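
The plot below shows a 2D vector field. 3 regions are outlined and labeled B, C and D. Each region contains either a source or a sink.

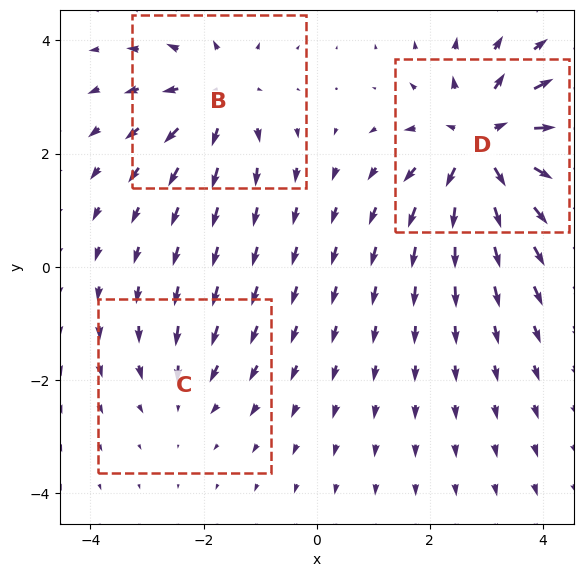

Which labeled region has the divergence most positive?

Divergence at each region's feature centre — B: about +3, C: about -2, D: about +5. Region D is most positive.

D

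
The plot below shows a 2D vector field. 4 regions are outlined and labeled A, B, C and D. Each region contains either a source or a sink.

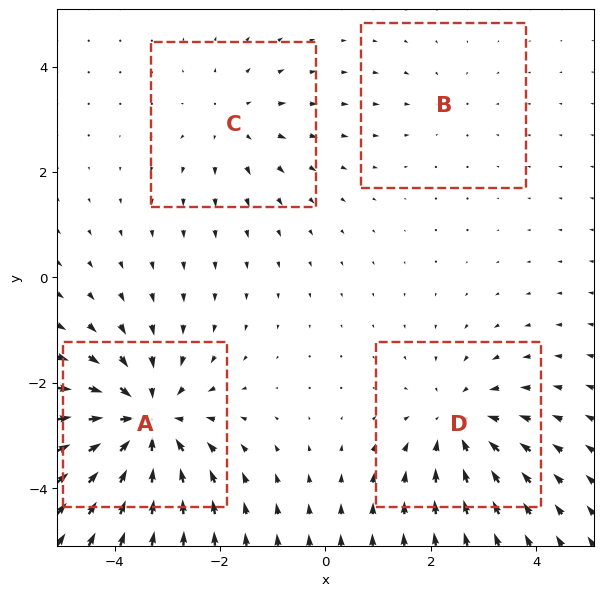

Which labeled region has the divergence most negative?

A

Divergence at each region's feature centre — A: about -6, B: about -2, C: about +3, D: about -4. Region A is most negative.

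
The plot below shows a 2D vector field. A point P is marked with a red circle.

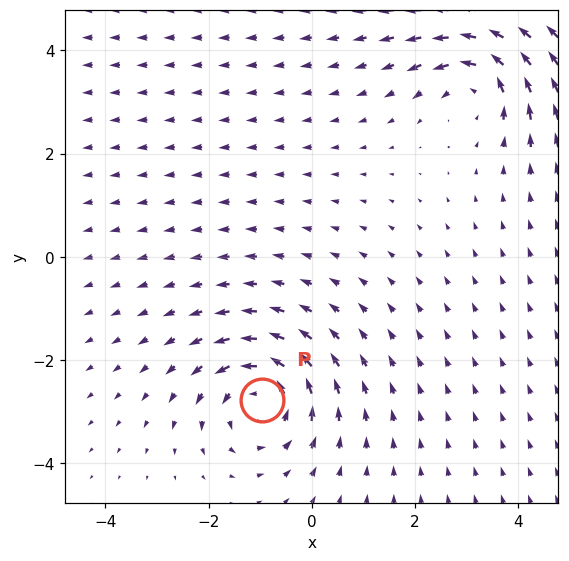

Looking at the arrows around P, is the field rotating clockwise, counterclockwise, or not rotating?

Near P at (-1.0, -2.8) the arrows circulate counterclockwise. The curl (z-component) there is about +4; positive curl means counterclockwise rotation.

counterclockwise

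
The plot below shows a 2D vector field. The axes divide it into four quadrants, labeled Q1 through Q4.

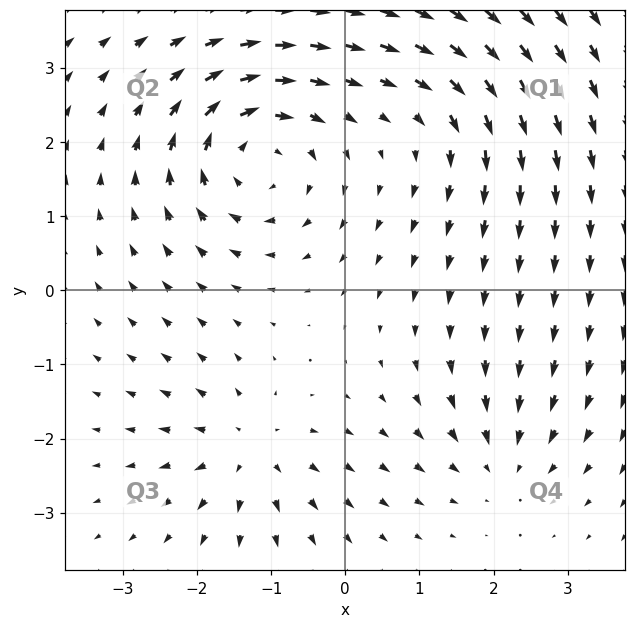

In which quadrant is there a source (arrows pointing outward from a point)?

Q3

The source sits at approximately (-1.3, -2.2), which lies in quadrant Q3. The divergence there is about +4, positive as expected for a source.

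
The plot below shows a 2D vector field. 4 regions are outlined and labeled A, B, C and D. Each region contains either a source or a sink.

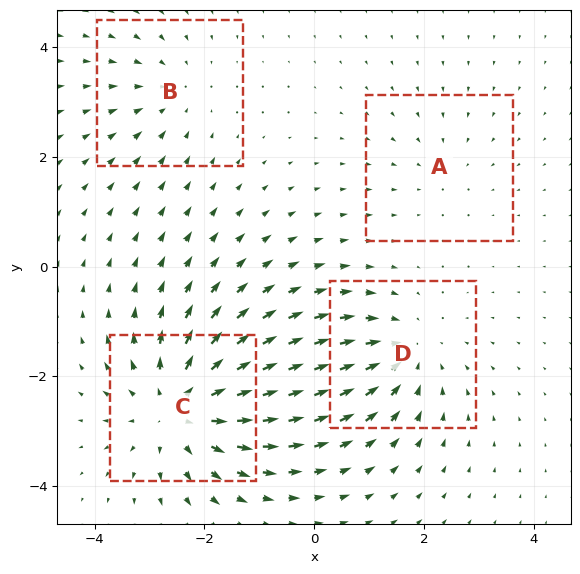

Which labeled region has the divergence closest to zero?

A

Divergence at each region's feature centre — A: about -2, B: about -3, C: about +6, D: about -4. Region A is closest to zero.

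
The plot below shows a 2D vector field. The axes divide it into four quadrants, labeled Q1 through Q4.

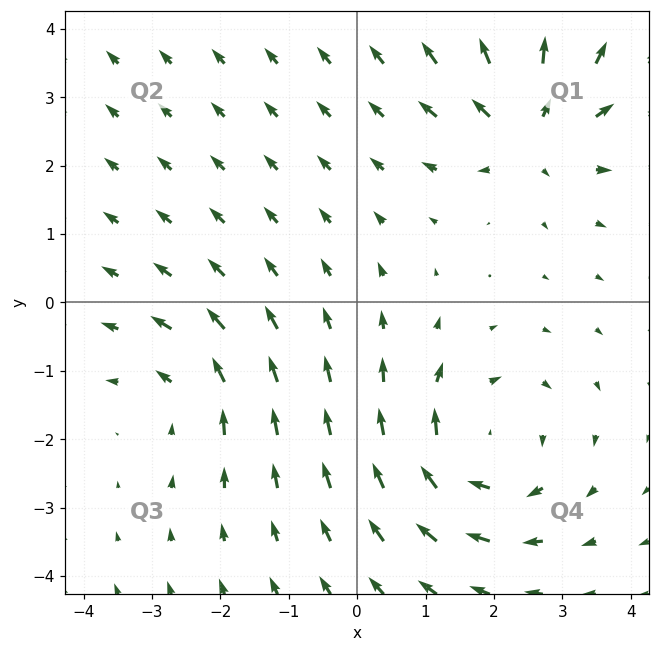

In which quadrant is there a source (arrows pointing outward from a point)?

The source sits at approximately (2.5, 2.5), which lies in quadrant Q1. The divergence there is about +5, positive as expected for a source.

Q1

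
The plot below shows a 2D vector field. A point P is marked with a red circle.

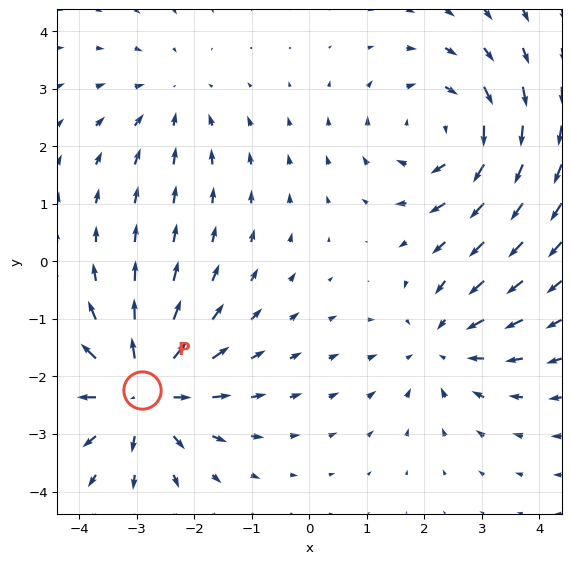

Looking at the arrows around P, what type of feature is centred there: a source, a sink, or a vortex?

source

At P (-2.9, -2.2) the arrows spread outward. Divergence about +6, curl ≈0 — positive divergence with near-zero curl is a source.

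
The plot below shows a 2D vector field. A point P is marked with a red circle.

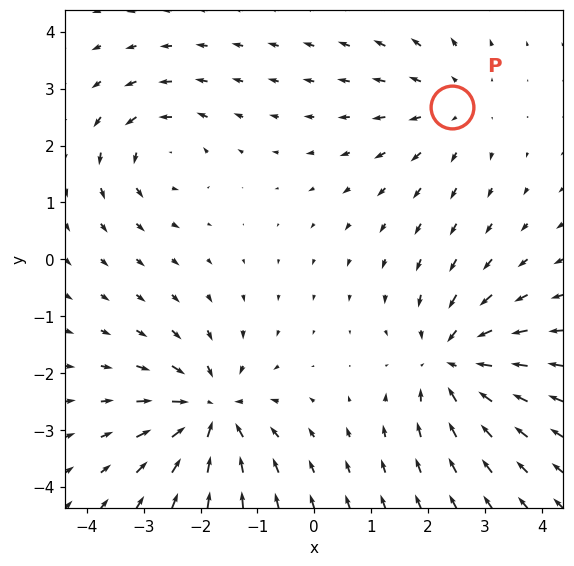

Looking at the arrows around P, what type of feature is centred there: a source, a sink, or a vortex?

At P (2.4, 2.7) the arrows spread outward. Divergence about +2, curl ≈0 — positive divergence with near-zero curl is a source.

source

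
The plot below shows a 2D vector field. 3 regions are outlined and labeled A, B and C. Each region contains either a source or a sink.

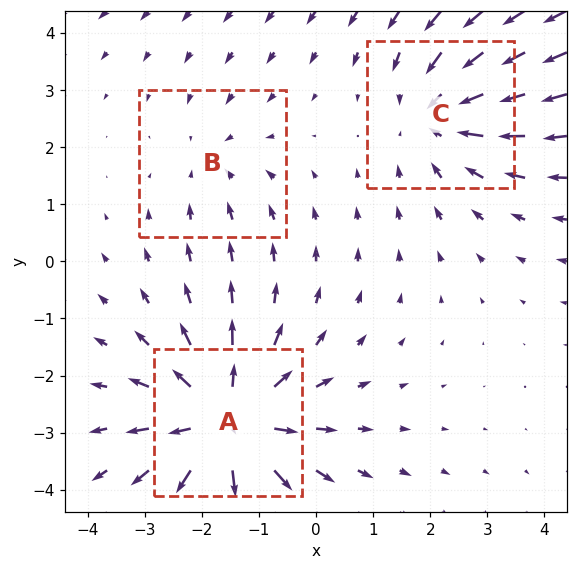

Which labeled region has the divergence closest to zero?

B

Divergence at each region's feature centre — A: about +4, B: about -2, C: about -3. Region B is closest to zero.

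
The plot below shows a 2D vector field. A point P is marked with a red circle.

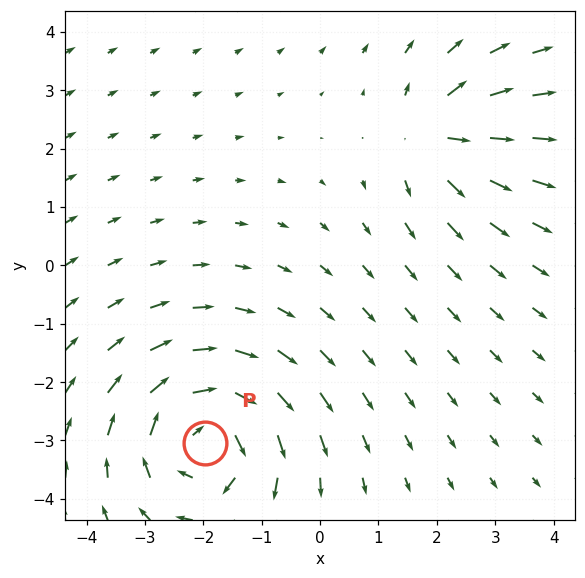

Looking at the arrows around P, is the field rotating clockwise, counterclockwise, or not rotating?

clockwise

Near P at (-2.0, -3.0) the arrows circulate clockwise. The curl (z-component) there is about -5; negative curl means clockwise rotation.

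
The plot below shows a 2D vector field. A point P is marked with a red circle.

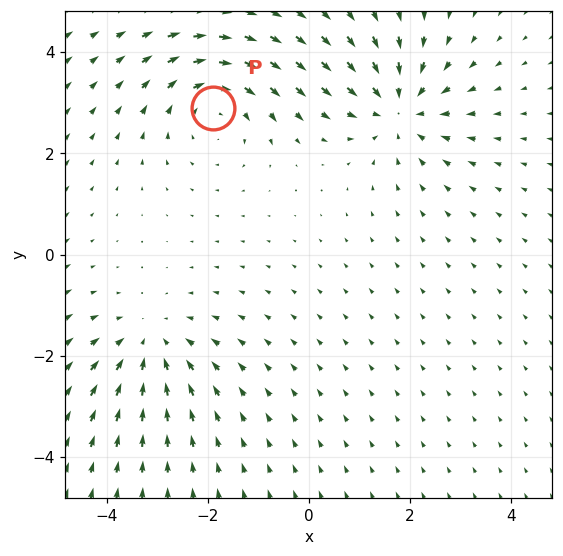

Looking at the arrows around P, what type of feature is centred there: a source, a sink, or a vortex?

vortex

At P (-1.9, 2.9) the arrows circulate clockwise. Divergence ≈0, curl about -4 — near-zero divergence with nonzero curl is a vortex.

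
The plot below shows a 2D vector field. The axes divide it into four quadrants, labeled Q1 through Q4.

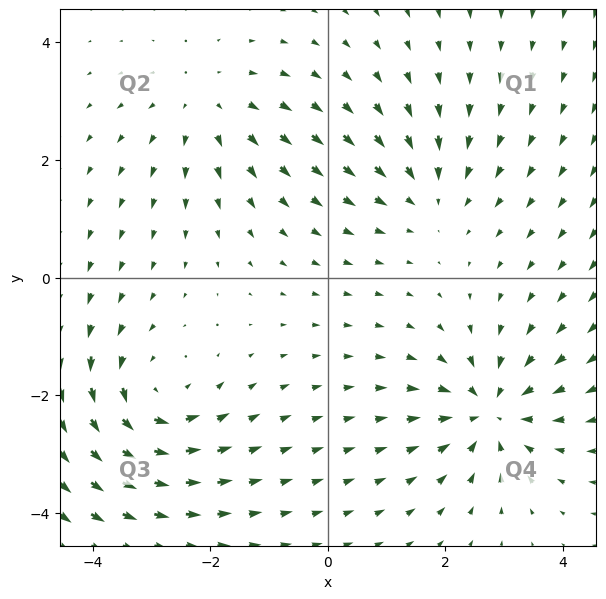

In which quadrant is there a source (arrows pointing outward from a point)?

Q2

The source sits at approximately (-2.0, 2.9), which lies in quadrant Q2. The divergence there is about +3, positive as expected for a source.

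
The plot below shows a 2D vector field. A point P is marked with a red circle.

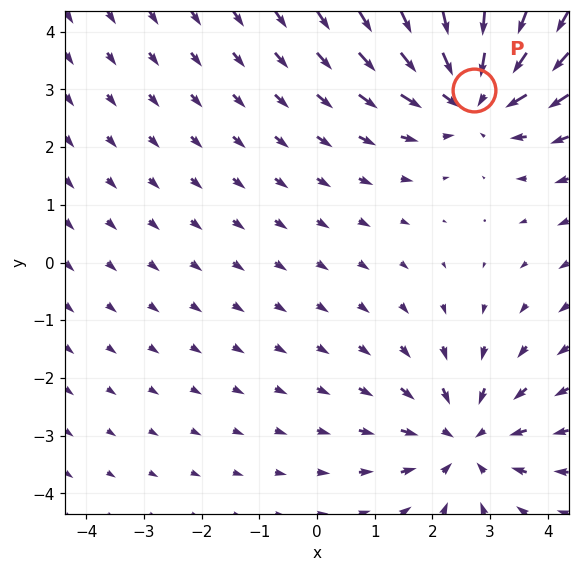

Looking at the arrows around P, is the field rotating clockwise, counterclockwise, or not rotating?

not rotating

Near P at (2.7, 3.0) the arrows show no circulation. The curl there is ≈0.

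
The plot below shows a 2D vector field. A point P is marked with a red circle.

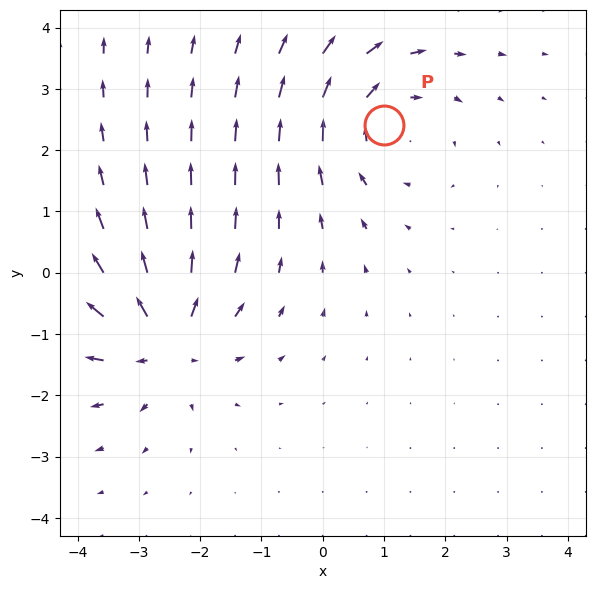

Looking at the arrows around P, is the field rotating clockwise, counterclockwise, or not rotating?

clockwise

Near P at (1.0, 2.4) the arrows circulate clockwise. The curl (z-component) there is about -2; negative curl means clockwise rotation.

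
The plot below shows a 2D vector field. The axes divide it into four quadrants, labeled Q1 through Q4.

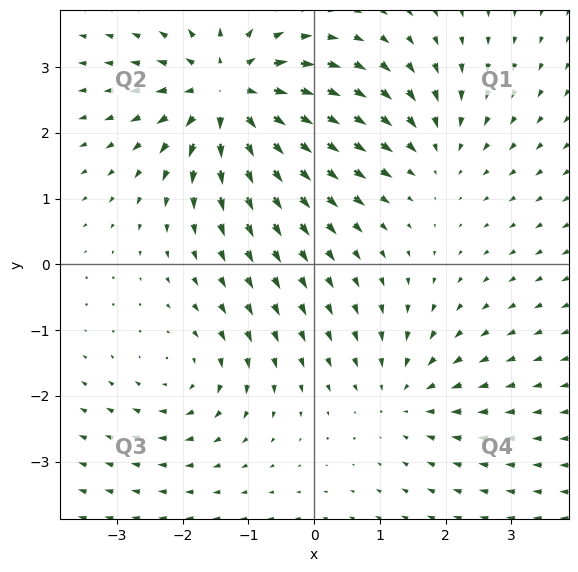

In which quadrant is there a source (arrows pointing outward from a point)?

Q2

The source sits at approximately (-1.3, 2.6), which lies in quadrant Q2. The divergence there is about +6, positive as expected for a source.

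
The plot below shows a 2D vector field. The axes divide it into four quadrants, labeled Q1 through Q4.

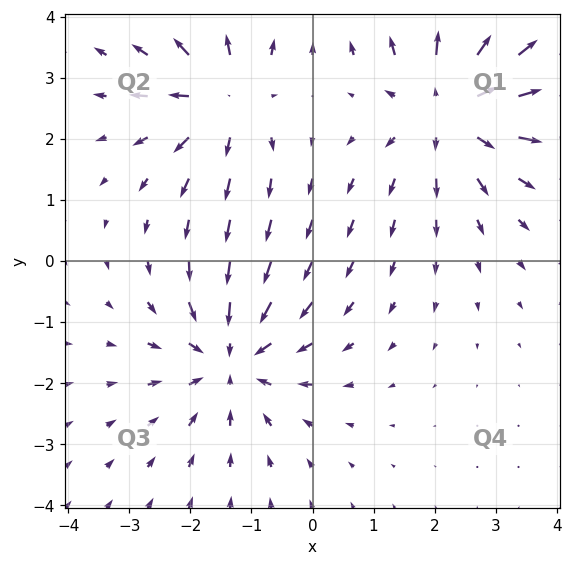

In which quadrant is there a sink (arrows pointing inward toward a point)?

Q3

The sink sits at approximately (-1.3, -1.6), which lies in quadrant Q3. The divergence there is about -4, negative as expected for a sink.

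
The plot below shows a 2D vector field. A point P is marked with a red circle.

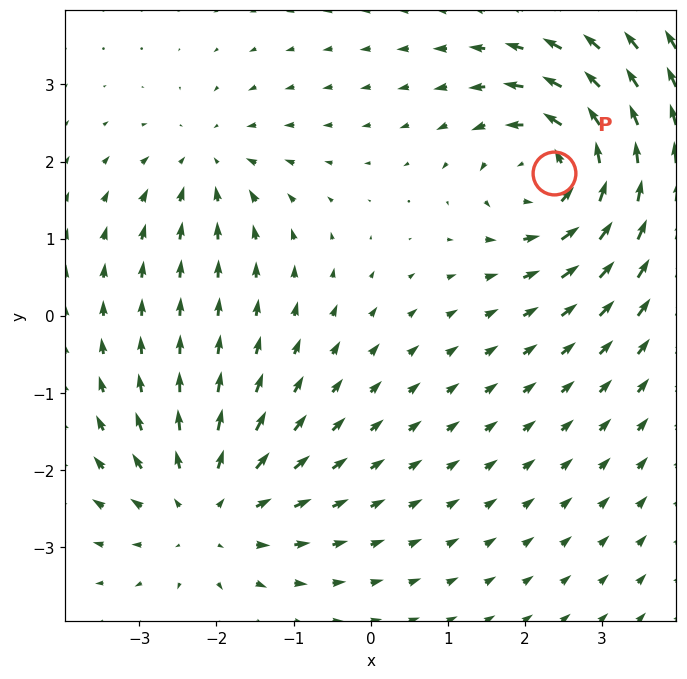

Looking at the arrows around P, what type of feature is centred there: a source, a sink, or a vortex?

At P (2.4, 1.9) the arrows circulate counterclockwise. Divergence ≈0, curl about +6 — near-zero divergence with nonzero curl is a vortex.

vortex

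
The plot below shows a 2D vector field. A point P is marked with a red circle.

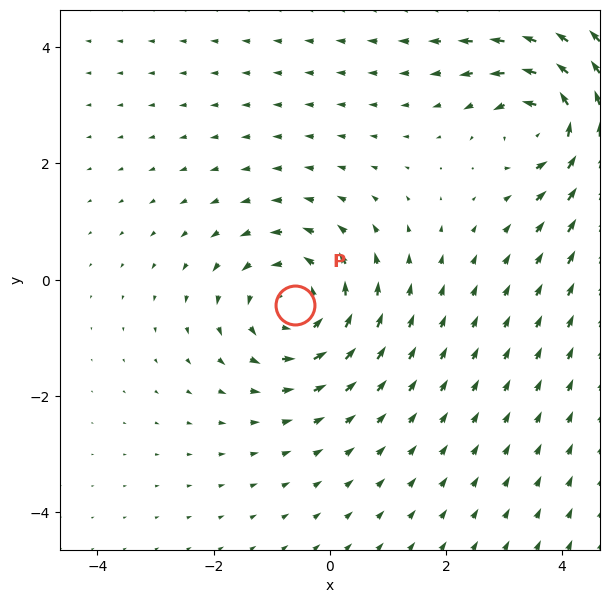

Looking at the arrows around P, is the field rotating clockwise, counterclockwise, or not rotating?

counterclockwise

Near P at (-0.6, -0.4) the arrows circulate counterclockwise. The curl (z-component) there is about +4; positive curl means counterclockwise rotation.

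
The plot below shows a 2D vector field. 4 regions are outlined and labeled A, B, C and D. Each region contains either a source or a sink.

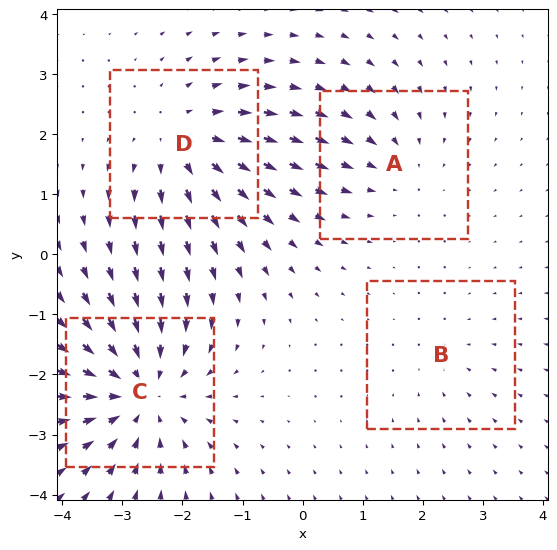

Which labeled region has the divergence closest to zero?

Divergence at each region's feature centre — A: about -3, B: about -2, C: about -5, D: about +4. Region B is closest to zero.

B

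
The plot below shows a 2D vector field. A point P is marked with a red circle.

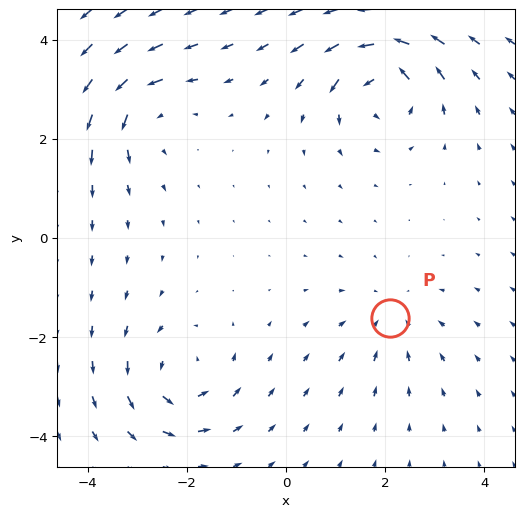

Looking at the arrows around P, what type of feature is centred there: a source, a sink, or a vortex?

At P (2.1, -1.6) the arrows converge inward. Divergence about -2, curl ≈0 — negative divergence with near-zero curl is a sink.

sink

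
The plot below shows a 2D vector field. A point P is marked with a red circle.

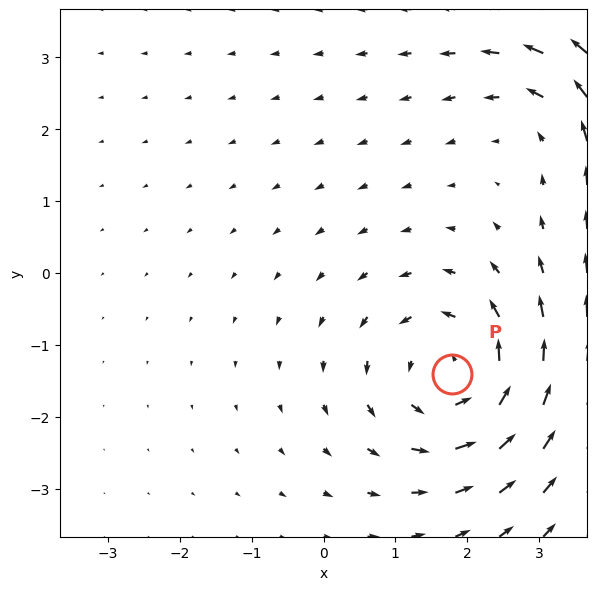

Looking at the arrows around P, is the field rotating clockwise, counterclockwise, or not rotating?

counterclockwise

Near P at (1.8, -1.4) the arrows circulate counterclockwise. The curl (z-component) there is about +5; positive curl means counterclockwise rotation.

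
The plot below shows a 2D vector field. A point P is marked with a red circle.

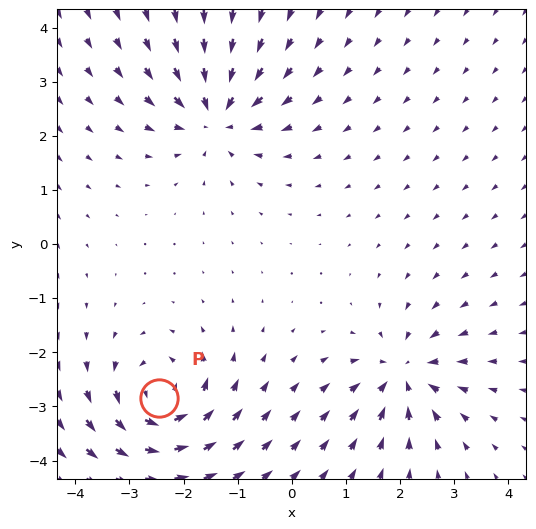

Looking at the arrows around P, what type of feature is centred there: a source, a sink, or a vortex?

At P (-2.5, -2.8) the arrows circulate counterclockwise. Divergence ≈0, curl about +7 — near-zero divergence with nonzero curl is a vortex.

vortex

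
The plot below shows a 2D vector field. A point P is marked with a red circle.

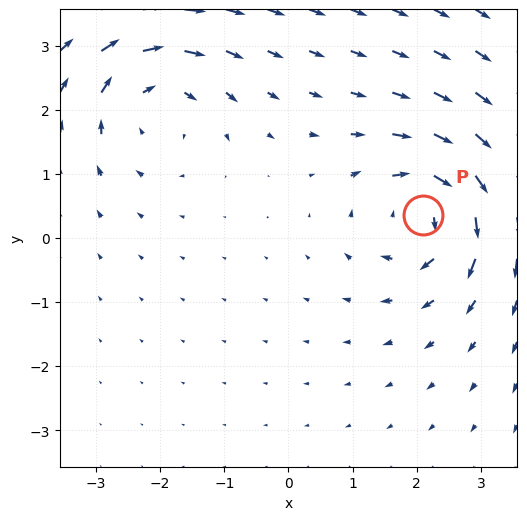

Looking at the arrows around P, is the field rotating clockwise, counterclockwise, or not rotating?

Near P at (2.1, 0.4) the arrows circulate clockwise. The curl (z-component) there is about -7; negative curl means clockwise rotation.

clockwise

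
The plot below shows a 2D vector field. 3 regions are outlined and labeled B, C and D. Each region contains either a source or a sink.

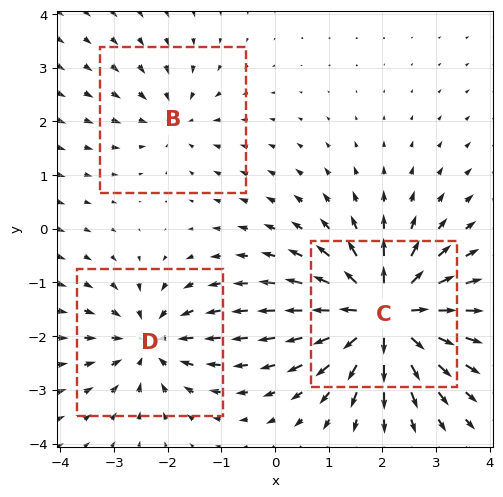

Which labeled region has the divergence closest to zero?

B

Divergence at each region's feature centre — B: about -3, C: about +7, D: about -4. Region B is closest to zero.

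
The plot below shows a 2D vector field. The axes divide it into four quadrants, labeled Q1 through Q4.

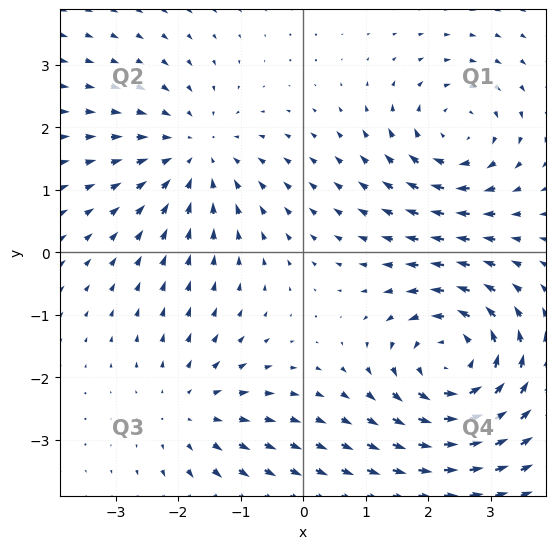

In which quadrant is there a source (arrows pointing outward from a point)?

Q3

The source sits at approximately (-1.8, -2.5), which lies in quadrant Q3. The divergence there is about +3, positive as expected for a source.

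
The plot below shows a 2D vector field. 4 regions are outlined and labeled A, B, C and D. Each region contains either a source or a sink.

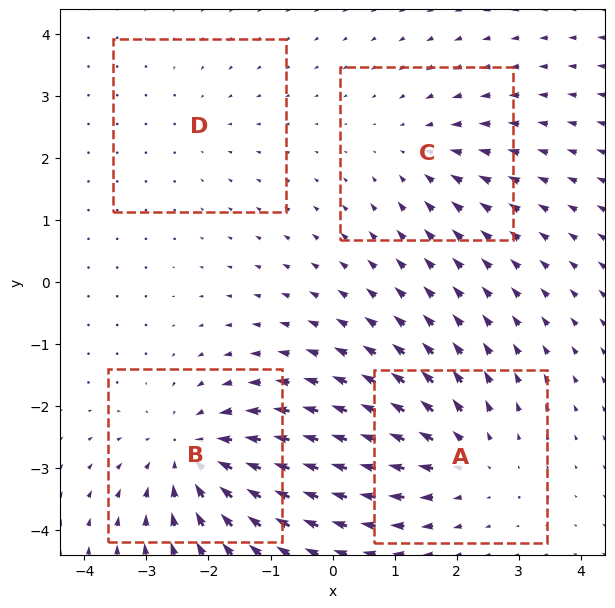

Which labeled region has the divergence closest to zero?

D

Divergence at each region's feature centre — A: about +4, B: about -5, C: about -3, D: about -2. Region D is closest to zero.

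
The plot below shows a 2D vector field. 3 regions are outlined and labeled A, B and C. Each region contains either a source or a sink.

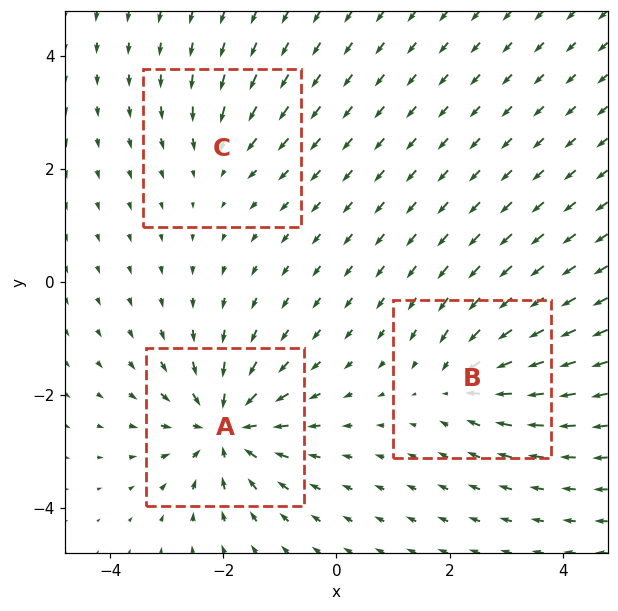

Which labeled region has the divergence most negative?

A

Divergence at each region's feature centre — A: about -5, B: about -3, C: about -2. Region A is most negative.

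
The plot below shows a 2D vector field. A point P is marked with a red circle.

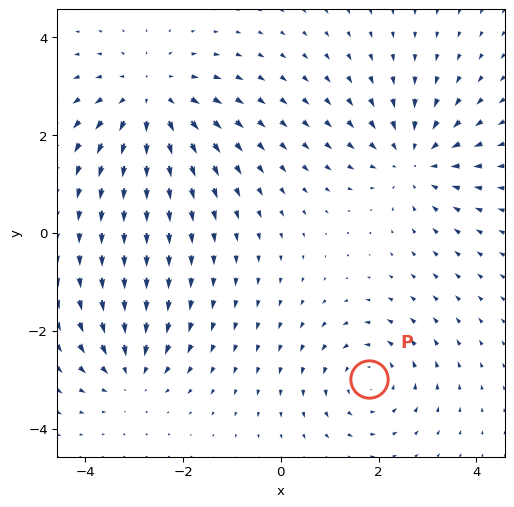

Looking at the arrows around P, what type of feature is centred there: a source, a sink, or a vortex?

At P (1.8, -3.0) the arrows circulate counterclockwise. Divergence ≈0, curl about +4 — near-zero divergence with nonzero curl is a vortex.

vortex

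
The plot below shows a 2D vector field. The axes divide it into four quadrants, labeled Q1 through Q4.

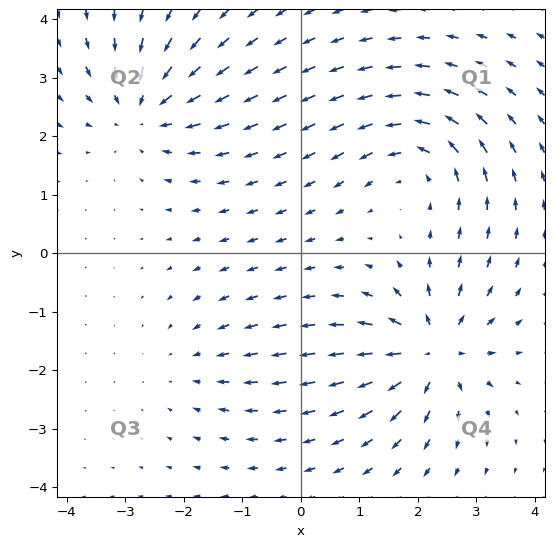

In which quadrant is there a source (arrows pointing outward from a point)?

The source sits at approximately (2.3, -1.7), which lies in quadrant Q4. The divergence there is about +7, positive as expected for a source.

Q4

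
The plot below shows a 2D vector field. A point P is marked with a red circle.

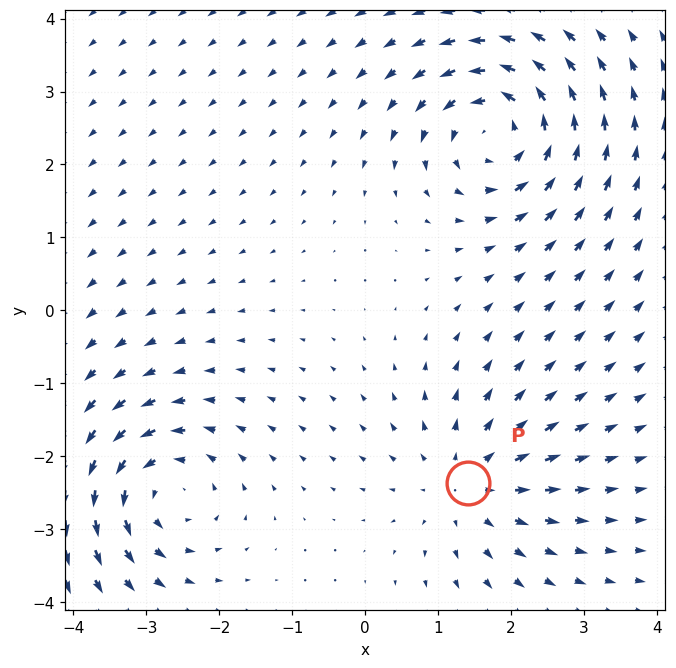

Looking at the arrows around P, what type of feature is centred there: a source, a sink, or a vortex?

source

At P (1.4, -2.4) the arrows spread outward. Divergence about +4, curl ≈0 — positive divergence with near-zero curl is a source.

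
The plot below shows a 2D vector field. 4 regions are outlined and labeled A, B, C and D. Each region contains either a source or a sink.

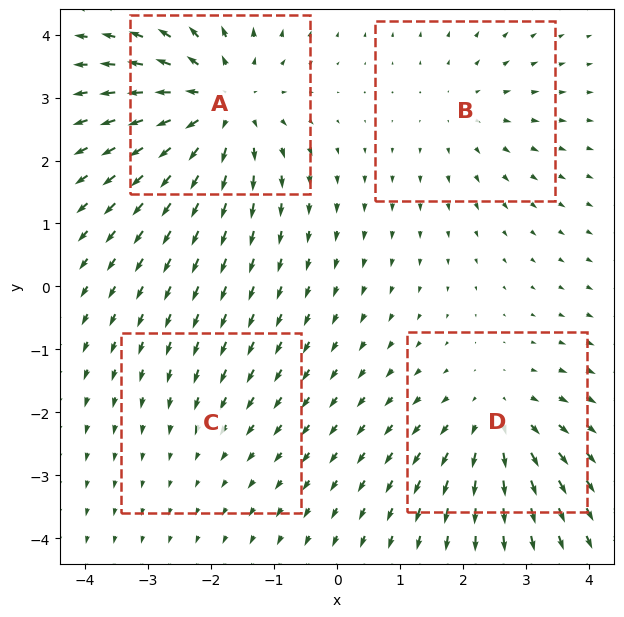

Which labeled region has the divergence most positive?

Divergence at each region's feature centre — A: about +6, B: about +3, C: about -2, D: about +4. Region A is most positive.

A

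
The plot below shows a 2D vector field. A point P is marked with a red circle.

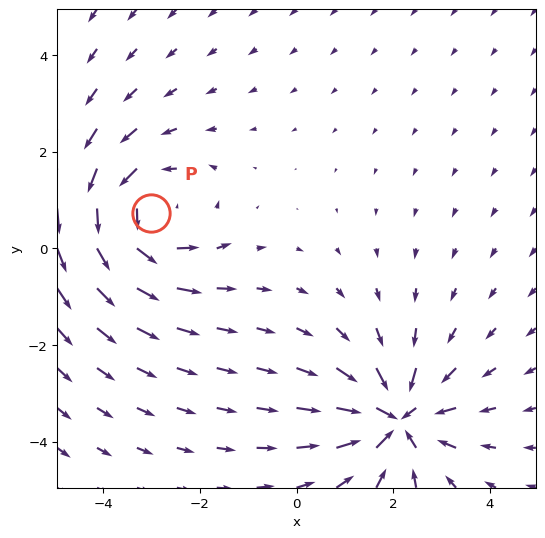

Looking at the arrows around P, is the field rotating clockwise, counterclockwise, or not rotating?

counterclockwise

Near P at (-3.0, 0.7) the arrows circulate counterclockwise. The curl (z-component) there is about +3; positive curl means counterclockwise rotation.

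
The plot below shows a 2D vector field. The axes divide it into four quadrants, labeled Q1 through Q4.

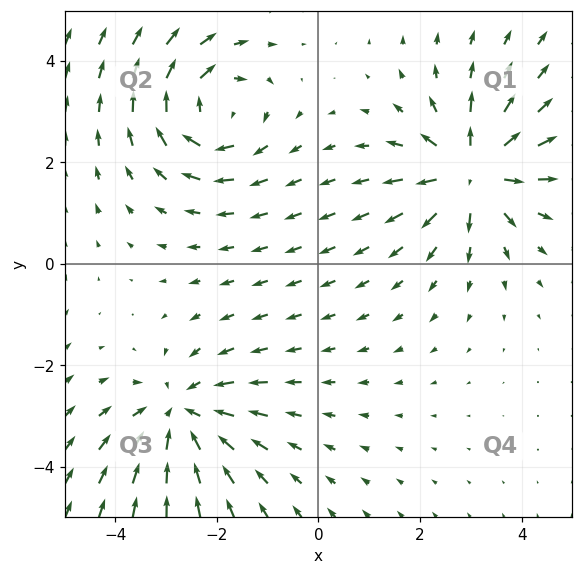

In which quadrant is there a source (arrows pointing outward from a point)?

The source sits at approximately (3.0, 1.8), which lies in quadrant Q1. The divergence there is about +5, positive as expected for a source.

Q1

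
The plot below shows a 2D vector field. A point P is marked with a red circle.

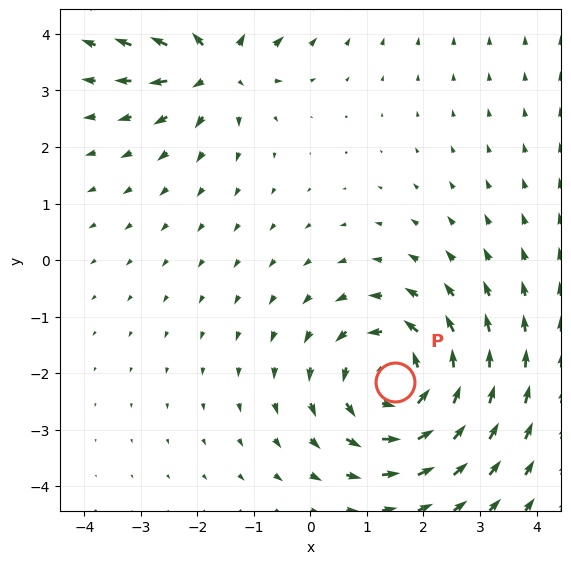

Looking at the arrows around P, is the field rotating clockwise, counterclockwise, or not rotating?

Near P at (1.5, -2.2) the arrows circulate counterclockwise. The curl (z-component) there is about +4; positive curl means counterclockwise rotation.

counterclockwise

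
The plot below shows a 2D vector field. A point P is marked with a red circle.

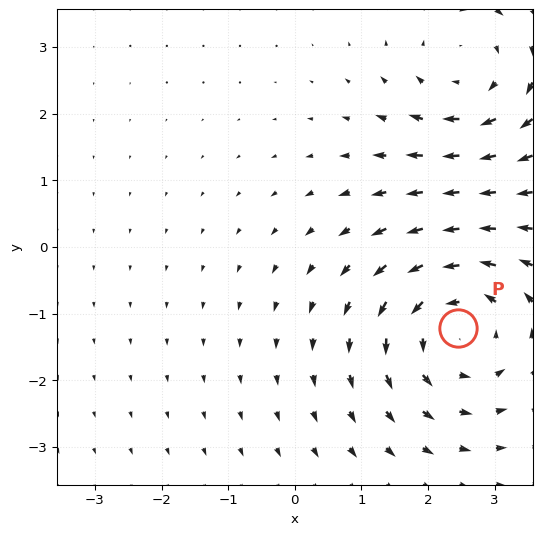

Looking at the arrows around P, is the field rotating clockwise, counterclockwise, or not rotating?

counterclockwise

Near P at (2.4, -1.2) the arrows circulate counterclockwise. The curl (z-component) there is about +3; positive curl means counterclockwise rotation.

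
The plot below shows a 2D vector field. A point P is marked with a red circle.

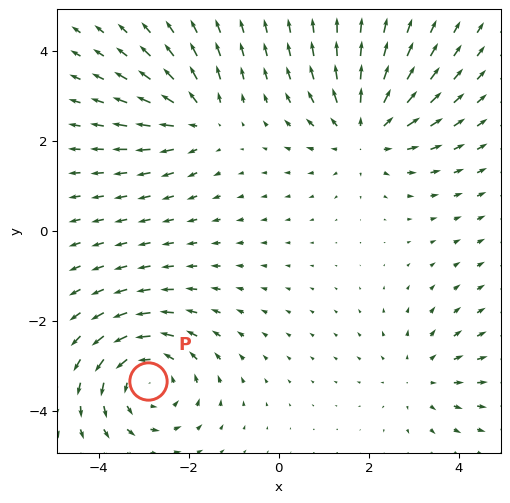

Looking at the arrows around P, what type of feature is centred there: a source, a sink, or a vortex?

At P (-2.9, -3.3) the arrows circulate counterclockwise. Divergence ≈0, curl about +4 — near-zero divergence with nonzero curl is a vortex.

vortex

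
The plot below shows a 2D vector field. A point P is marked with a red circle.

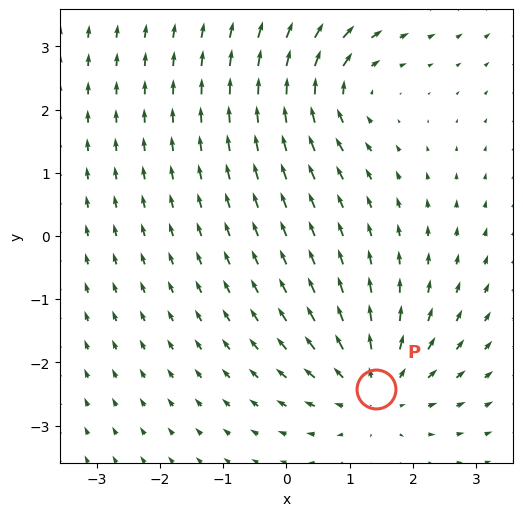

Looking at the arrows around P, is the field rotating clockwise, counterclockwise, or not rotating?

not rotating

Near P at (1.4, -2.4) the arrows show no circulation. The curl there is ≈0.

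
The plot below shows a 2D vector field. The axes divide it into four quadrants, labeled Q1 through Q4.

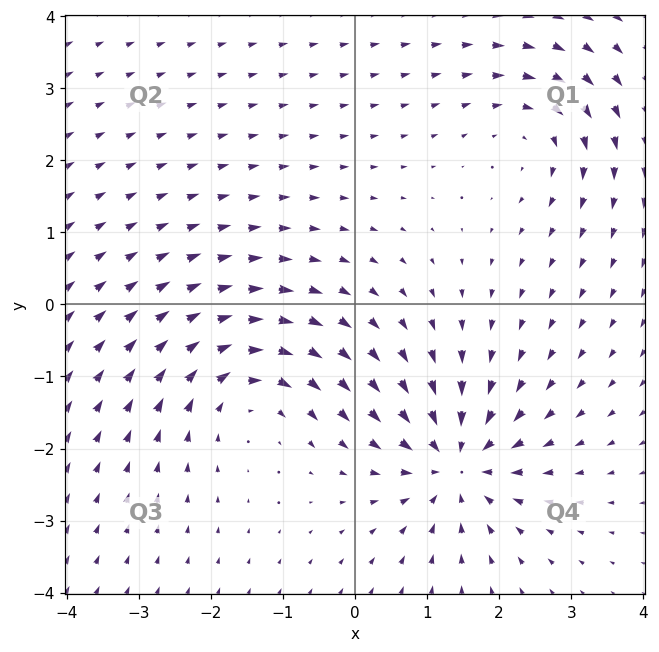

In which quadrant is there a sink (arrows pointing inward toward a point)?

The sink sits at approximately (1.4, -2.2), which lies in quadrant Q4. The divergence there is about -6, negative as expected for a sink.

Q4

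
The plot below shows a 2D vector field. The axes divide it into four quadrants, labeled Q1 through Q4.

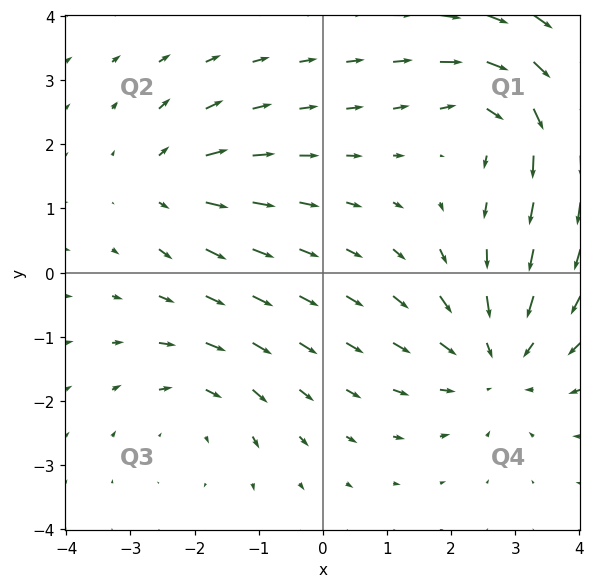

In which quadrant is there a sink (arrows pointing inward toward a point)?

Q4

The sink sits at approximately (2.7, -1.4), which lies in quadrant Q4. The divergence there is about -4, negative as expected for a sink.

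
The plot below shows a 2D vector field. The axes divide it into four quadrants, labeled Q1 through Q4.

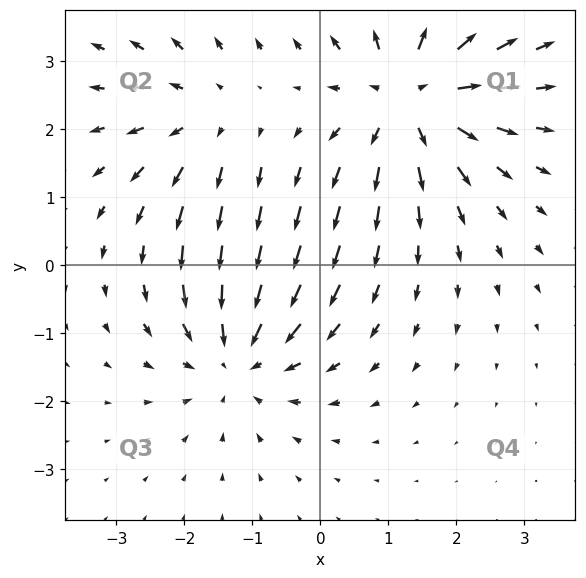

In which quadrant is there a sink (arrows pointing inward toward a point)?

The sink sits at approximately (-1.2, -1.3), which lies in quadrant Q3. The divergence there is about -3, negative as expected for a sink.

Q3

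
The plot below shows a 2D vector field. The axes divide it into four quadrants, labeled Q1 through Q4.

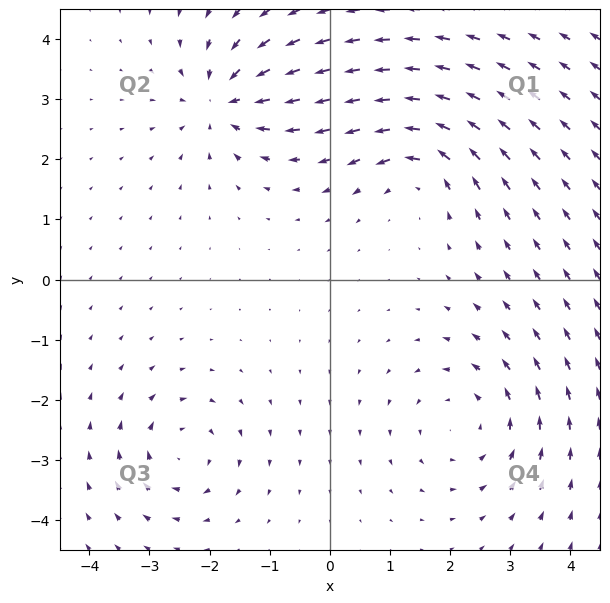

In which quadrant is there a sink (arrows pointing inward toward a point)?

The sink sits at approximately (-1.8, 3.0), which lies in quadrant Q2. The divergence there is about -5, negative as expected for a sink.

Q2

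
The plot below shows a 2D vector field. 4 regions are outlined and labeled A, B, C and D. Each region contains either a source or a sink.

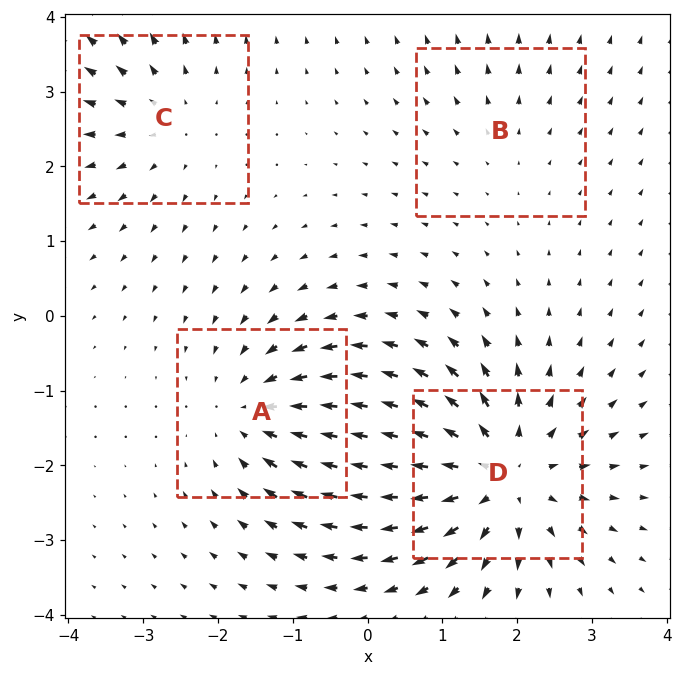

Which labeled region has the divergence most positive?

Divergence at each region's feature centre — A: about -4, B: about +2, C: about +3, D: about +6. Region D is most positive.

D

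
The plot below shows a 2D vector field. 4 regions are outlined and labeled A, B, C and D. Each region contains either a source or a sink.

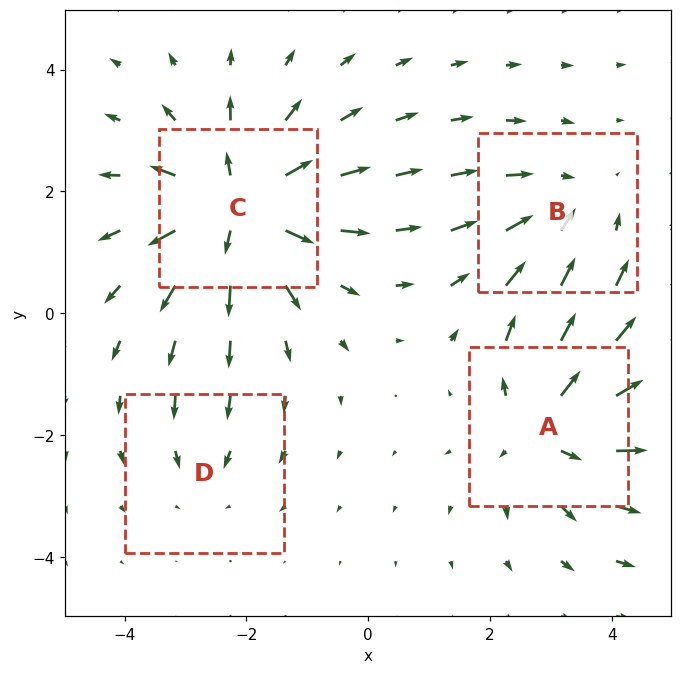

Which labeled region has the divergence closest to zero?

Divergence at each region's feature centre — A: about +5, B: about -3, C: about +7, D: about -2. Region D is closest to zero.

D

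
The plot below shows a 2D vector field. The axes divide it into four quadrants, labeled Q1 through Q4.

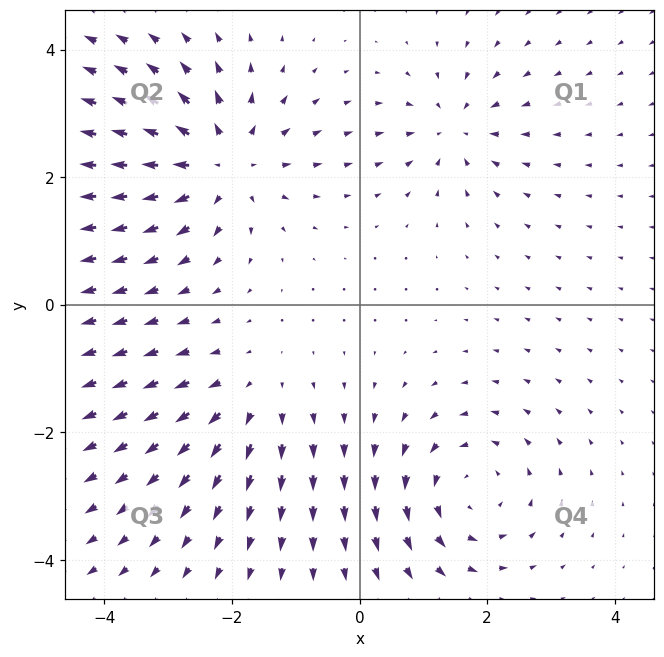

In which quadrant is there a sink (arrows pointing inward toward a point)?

Q1

The sink sits at approximately (1.5, 2.8), which lies in quadrant Q1. The divergence there is about -4, negative as expected for a sink.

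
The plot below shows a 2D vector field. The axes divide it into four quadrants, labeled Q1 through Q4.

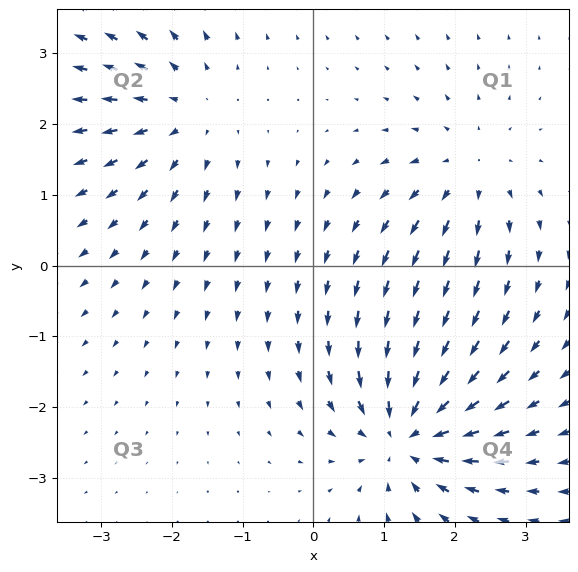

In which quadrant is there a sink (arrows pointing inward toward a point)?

Q4

The sink sits at approximately (1.3, -2.4), which lies in quadrant Q4. The divergence there is about -6, negative as expected for a sink.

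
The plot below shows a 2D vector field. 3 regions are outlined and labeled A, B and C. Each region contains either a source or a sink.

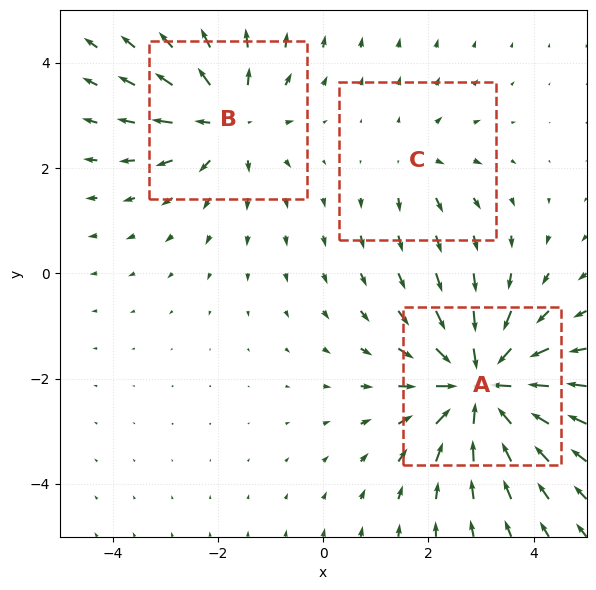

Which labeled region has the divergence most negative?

Divergence at each region's feature centre — A: about -5, B: about +3, C: about +2. Region A is most negative.

A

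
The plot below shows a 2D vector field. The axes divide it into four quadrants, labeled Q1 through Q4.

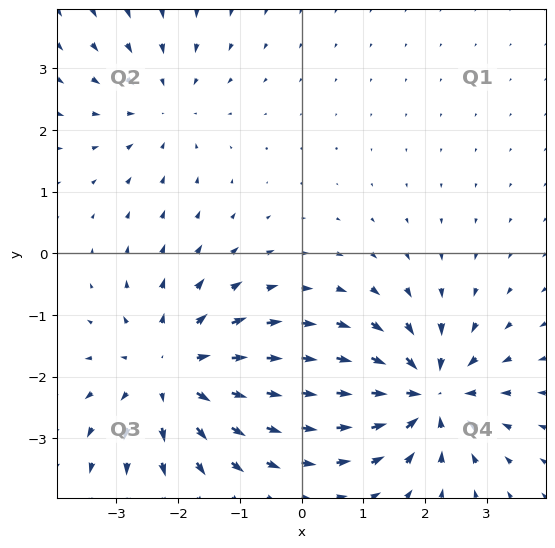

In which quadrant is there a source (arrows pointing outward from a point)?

Q3

The source sits at approximately (-2.1, -1.9), which lies in quadrant Q3. The divergence there is about +4, positive as expected for a source.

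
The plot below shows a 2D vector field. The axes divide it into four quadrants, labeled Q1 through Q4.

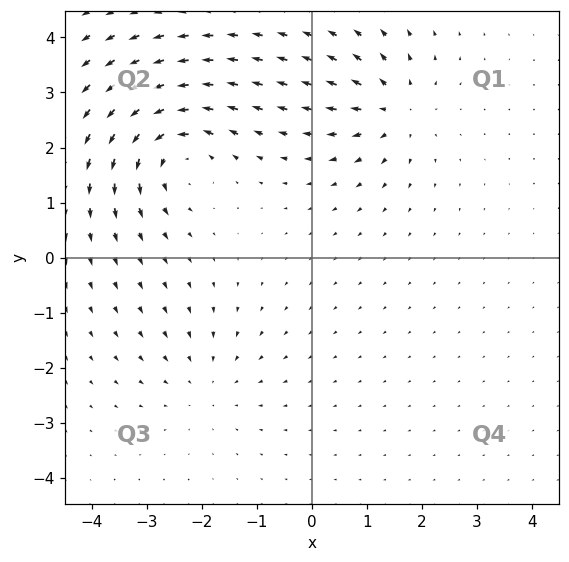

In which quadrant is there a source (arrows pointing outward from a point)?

The source sits at approximately (1.5, 2.7), which lies in quadrant Q1. The divergence there is about +4, positive as expected for a source.

Q1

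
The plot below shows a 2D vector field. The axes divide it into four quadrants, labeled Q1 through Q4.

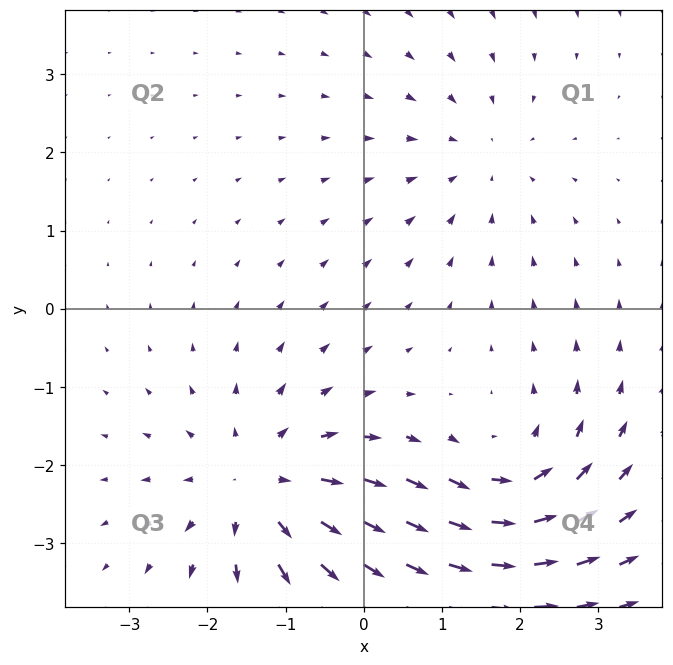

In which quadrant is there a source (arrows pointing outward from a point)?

The source sits at approximately (-1.3, -2.3), which lies in quadrant Q3. The divergence there is about +5, positive as expected for a source.

Q3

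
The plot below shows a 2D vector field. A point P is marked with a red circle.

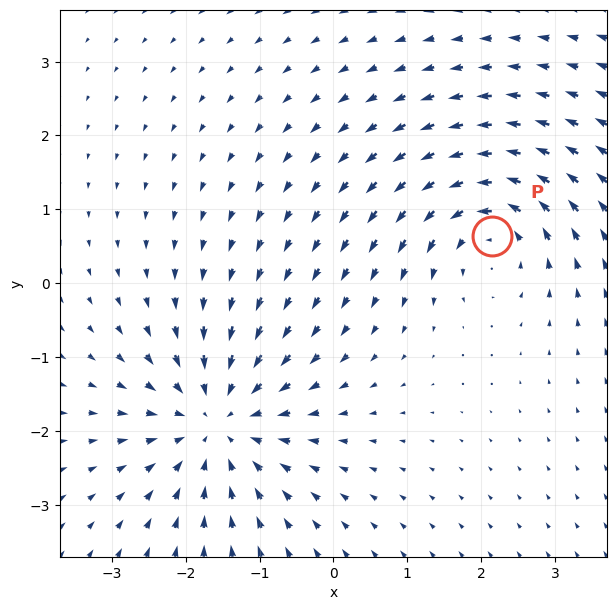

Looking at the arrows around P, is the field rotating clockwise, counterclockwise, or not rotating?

counterclockwise

Near P at (2.1, 0.6) the arrows circulate counterclockwise. The curl (z-component) there is about +5; positive curl means counterclockwise rotation.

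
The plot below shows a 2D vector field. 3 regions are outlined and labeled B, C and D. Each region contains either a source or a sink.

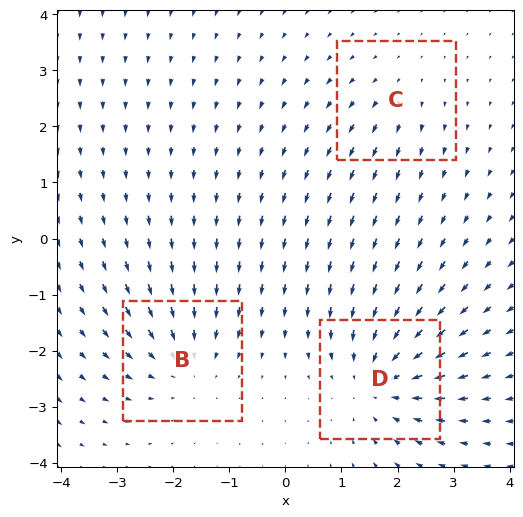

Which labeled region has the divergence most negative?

D

Divergence at each region's feature centre — B: about -3, C: about +2, D: about -4. Region D is most negative.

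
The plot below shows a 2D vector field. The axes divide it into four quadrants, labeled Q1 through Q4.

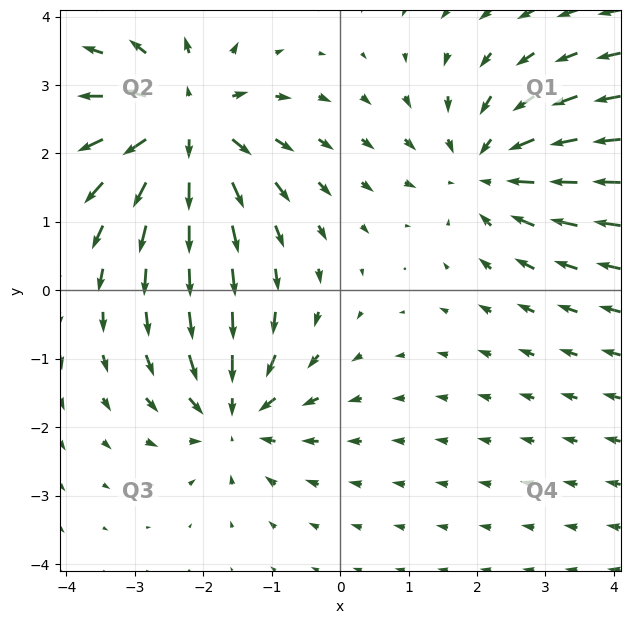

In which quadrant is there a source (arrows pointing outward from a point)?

Q2

The source sits at approximately (-2.3, 2.4), which lies in quadrant Q2. The divergence there is about +4, positive as expected for a source.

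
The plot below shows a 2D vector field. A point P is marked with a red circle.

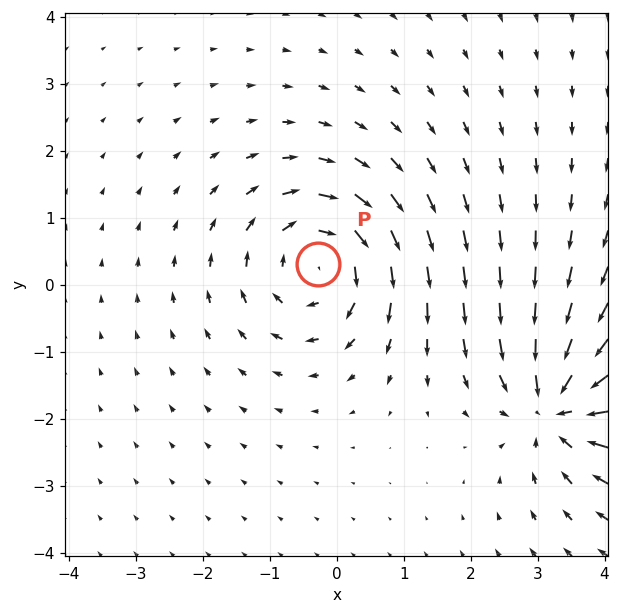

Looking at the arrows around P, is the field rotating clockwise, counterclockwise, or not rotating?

Near P at (-0.3, 0.3) the arrows circulate clockwise. The curl (z-component) there is about -5; negative curl means clockwise rotation.

clockwise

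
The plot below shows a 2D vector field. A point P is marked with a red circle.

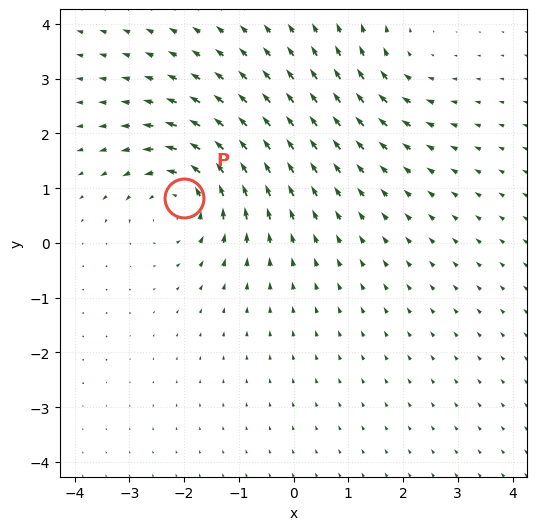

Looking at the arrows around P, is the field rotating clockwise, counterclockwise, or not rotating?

Near P at (-2.0, 0.8) the arrows circulate counterclockwise. The curl (z-component) there is about +5; positive curl means counterclockwise rotation.

counterclockwise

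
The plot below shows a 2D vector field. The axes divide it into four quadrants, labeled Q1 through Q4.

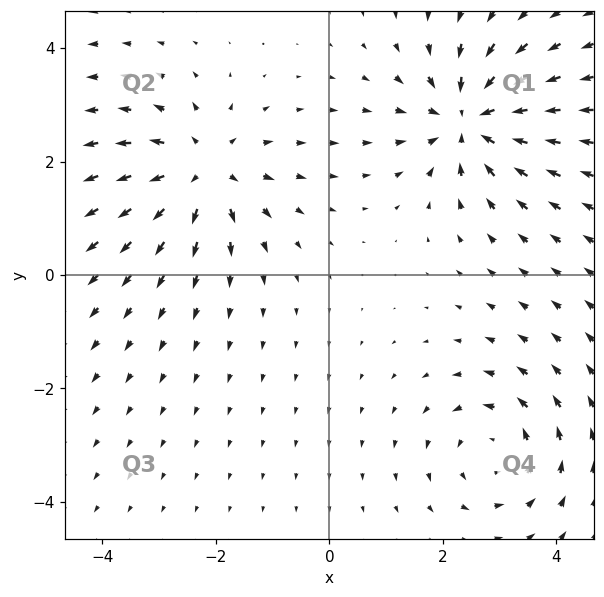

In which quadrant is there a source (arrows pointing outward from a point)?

Q2

The source sits at approximately (-2.2, 1.8), which lies in quadrant Q2. The divergence there is about +5, positive as expected for a source.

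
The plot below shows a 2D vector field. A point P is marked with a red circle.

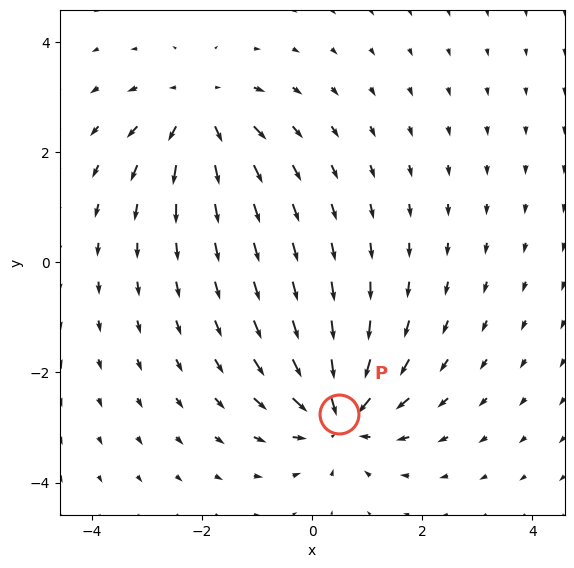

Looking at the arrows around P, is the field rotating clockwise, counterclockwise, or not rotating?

Near P at (0.5, -2.8) the arrows show no circulation. The curl there is ≈0.

not rotating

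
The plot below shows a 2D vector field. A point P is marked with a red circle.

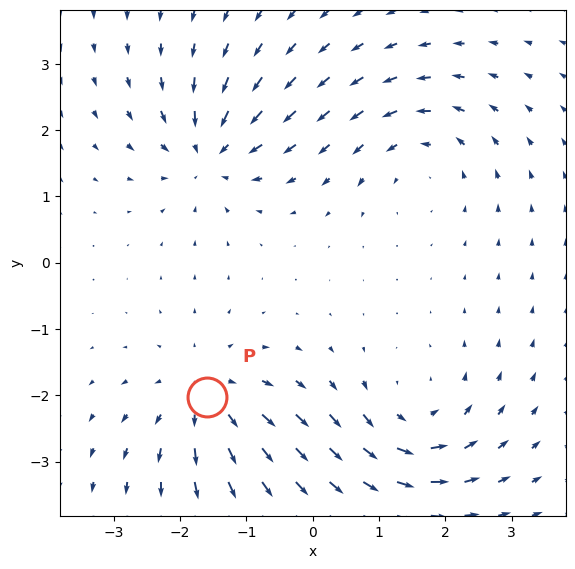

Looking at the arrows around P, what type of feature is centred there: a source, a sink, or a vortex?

source

At P (-1.6, -2.0) the arrows spread outward. Divergence about +5, curl ≈0 — positive divergence with near-zero curl is a source.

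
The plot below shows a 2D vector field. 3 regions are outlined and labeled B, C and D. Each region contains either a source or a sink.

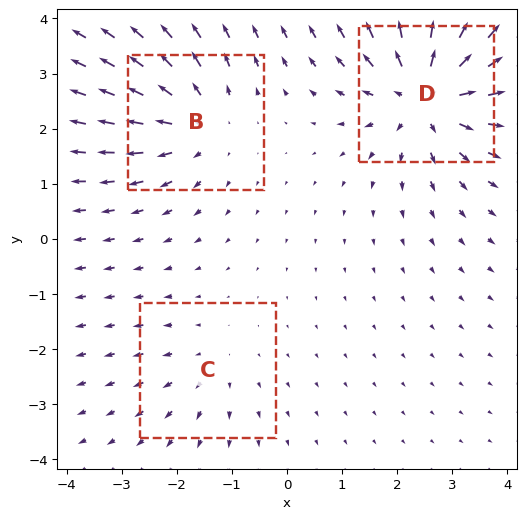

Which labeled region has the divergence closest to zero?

Divergence at each region's feature centre — B: about +4, C: about +2, D: about +6. Region C is closest to zero.

C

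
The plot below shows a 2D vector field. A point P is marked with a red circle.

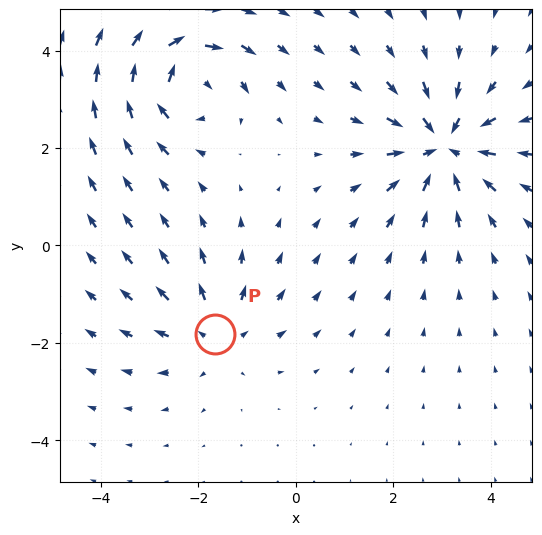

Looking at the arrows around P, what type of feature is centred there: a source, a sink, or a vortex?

At P (-1.7, -1.8) the arrows spread outward. Divergence about +3, curl ≈0 — positive divergence with near-zero curl is a source.

source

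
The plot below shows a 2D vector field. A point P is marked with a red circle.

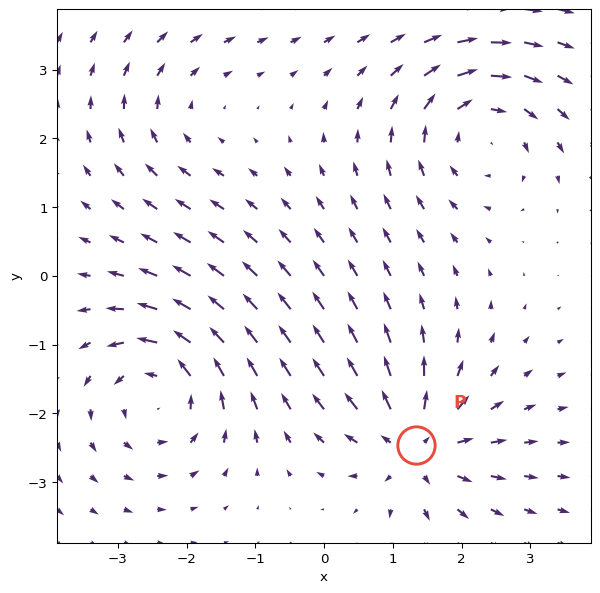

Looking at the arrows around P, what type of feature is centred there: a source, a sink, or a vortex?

At P (1.3, -2.5) the arrows spread outward. Divergence about +6, curl ≈0 — positive divergence with near-zero curl is a source.

source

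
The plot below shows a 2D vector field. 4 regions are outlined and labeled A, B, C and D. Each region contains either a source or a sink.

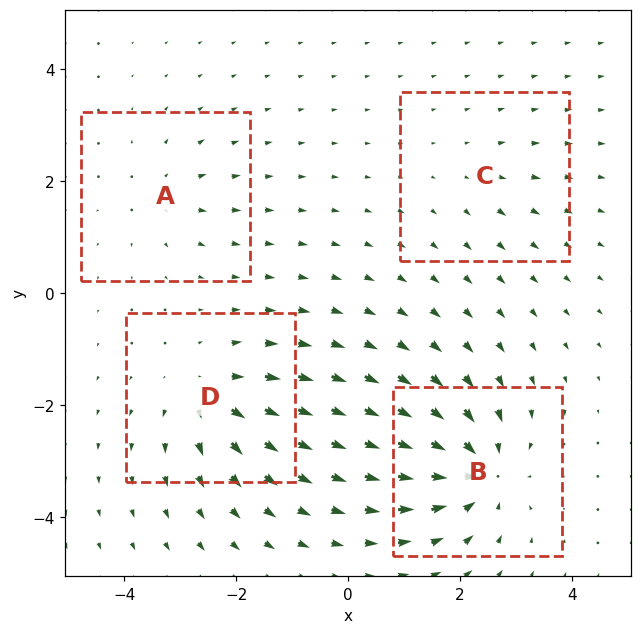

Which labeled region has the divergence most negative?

Divergence at each region's feature centre — A: about +3, B: about -7, C: about +2, D: about +6. Region B is most negative.

B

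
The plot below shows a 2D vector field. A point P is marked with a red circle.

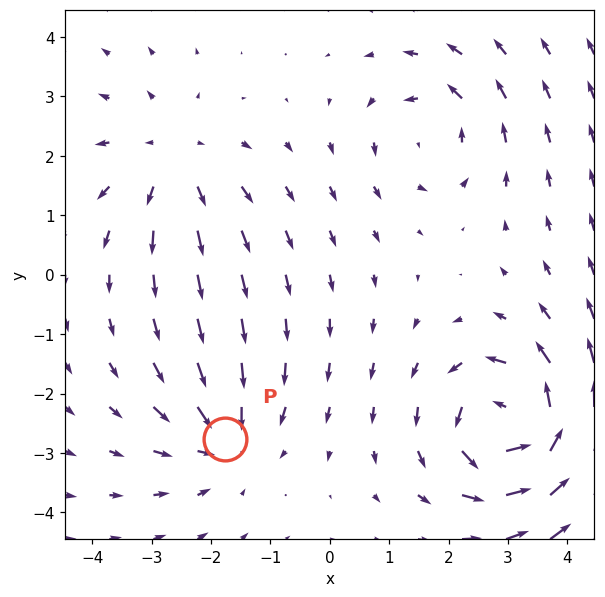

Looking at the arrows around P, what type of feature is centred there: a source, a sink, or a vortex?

sink

At P (-1.8, -2.8) the arrows converge inward. Divergence about -3, curl ≈0 — negative divergence with near-zero curl is a sink.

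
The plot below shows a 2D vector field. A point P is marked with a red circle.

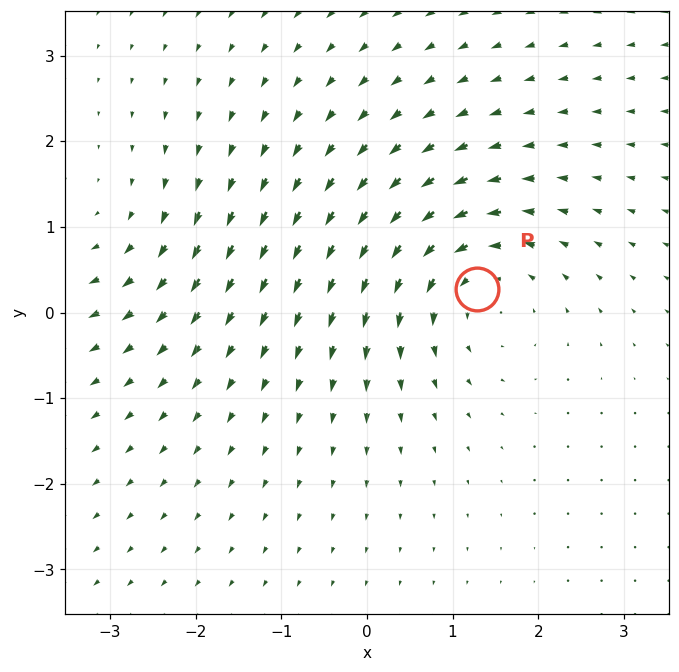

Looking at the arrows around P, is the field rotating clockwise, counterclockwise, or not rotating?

Near P at (1.3, 0.3) the arrows circulate counterclockwise. The curl (z-component) there is about +5; positive curl means counterclockwise rotation.

counterclockwise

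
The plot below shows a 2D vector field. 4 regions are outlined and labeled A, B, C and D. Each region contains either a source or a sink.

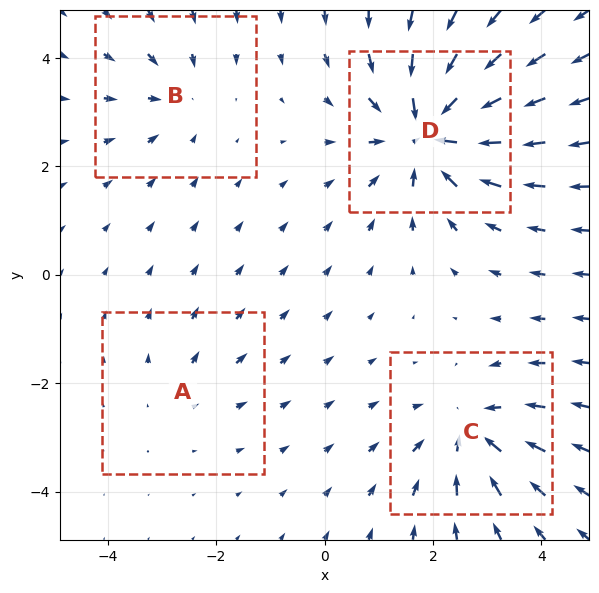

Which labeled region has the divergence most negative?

Divergence at each region's feature centre — A: about +2, B: about -3, C: about -5, D: about -7. Region D is most negative.

D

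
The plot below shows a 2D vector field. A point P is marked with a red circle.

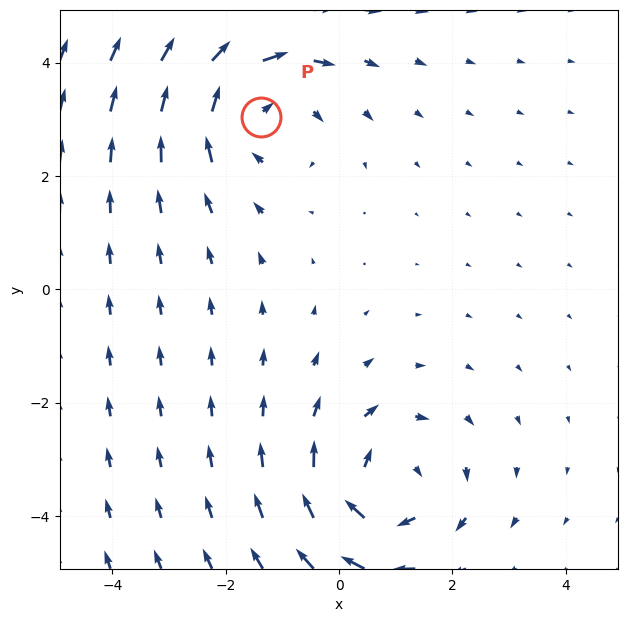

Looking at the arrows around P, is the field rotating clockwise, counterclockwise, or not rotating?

Near P at (-1.4, 3.0) the arrows circulate clockwise. The curl (z-component) there is about -4; negative curl means clockwise rotation.

clockwise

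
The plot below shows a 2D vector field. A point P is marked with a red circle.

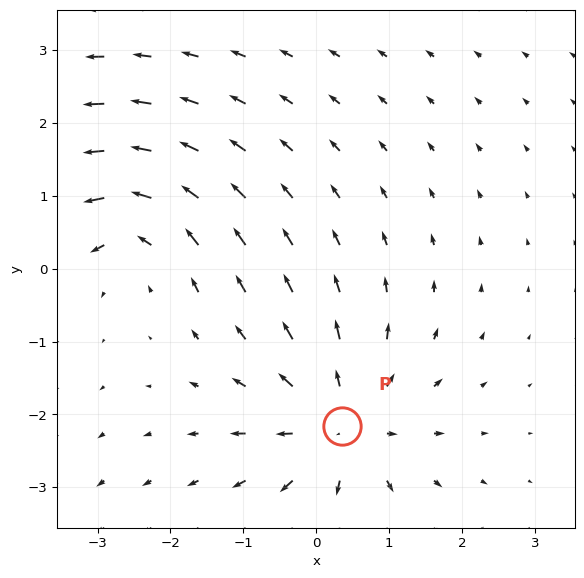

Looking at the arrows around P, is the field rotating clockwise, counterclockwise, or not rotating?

Near P at (0.3, -2.2) the arrows show no circulation. The curl there is ≈0.

not rotating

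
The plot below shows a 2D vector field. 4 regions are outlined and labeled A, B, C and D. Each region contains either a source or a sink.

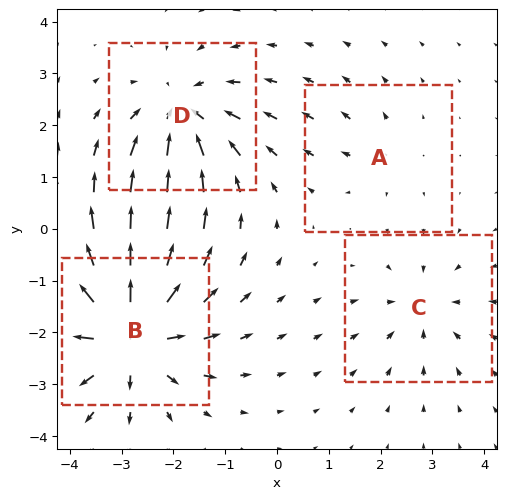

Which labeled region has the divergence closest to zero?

Divergence at each region's feature centre — A: about +2, B: about +7, C: about -3, D: about -5. Region A is closest to zero.

A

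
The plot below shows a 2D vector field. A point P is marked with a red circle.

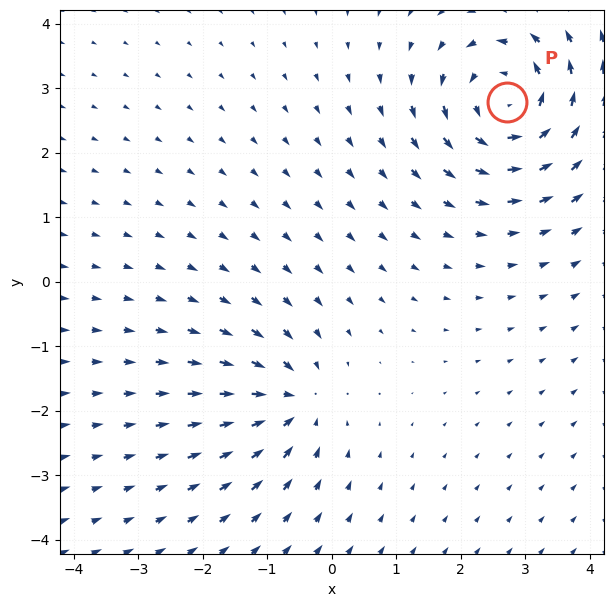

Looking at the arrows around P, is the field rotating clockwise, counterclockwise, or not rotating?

counterclockwise

Near P at (2.7, 2.8) the arrows circulate counterclockwise. The curl (z-component) there is about +5; positive curl means counterclockwise rotation.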